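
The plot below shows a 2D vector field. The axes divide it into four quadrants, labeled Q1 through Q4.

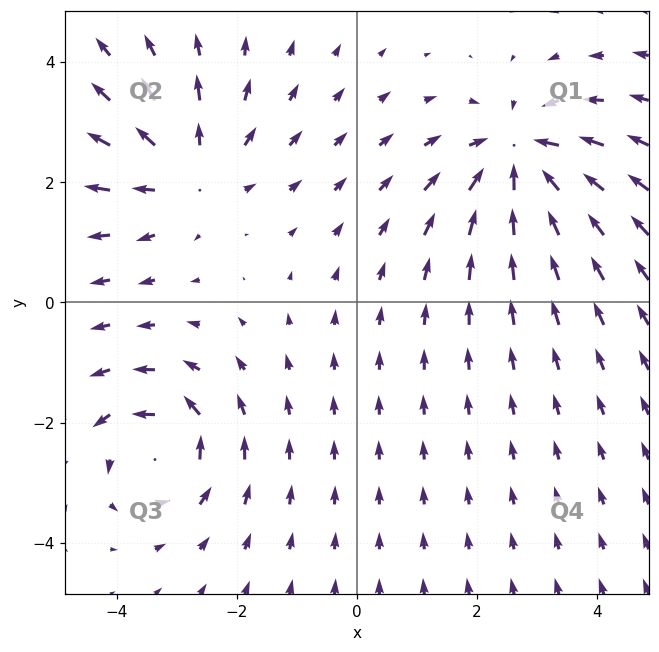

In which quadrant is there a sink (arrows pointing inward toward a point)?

Q1

The sink sits at approximately (2.7, 2.4), which lies in quadrant Q1. The divergence there is about -5, negative as expected for a sink.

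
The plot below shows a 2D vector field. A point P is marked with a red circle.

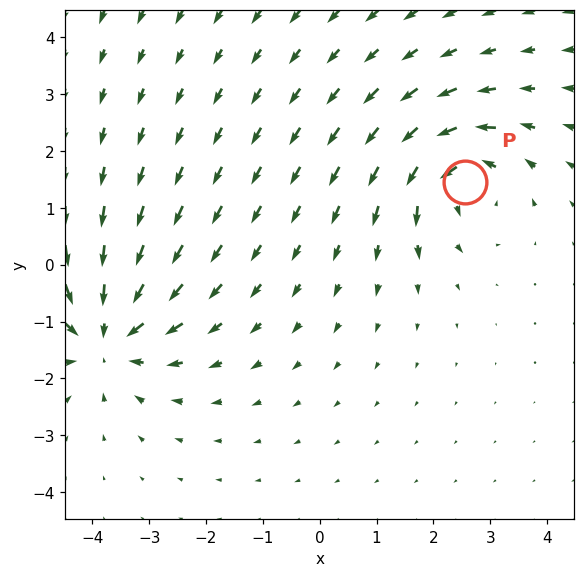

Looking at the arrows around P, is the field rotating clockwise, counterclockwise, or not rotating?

Near P at (2.6, 1.5) the arrows circulate counterclockwise. The curl (z-component) there is about +4; positive curl means counterclockwise rotation.

counterclockwise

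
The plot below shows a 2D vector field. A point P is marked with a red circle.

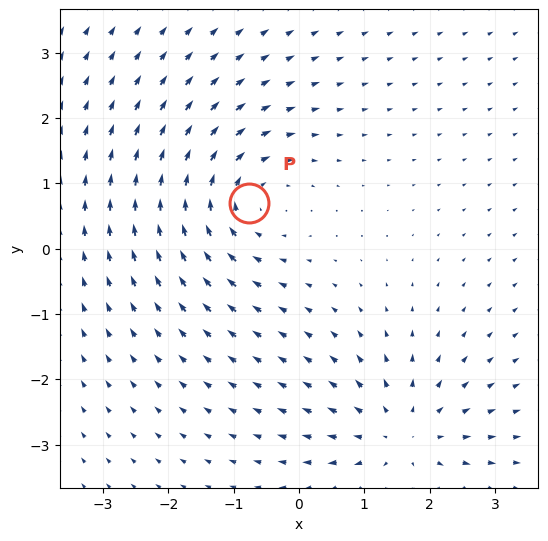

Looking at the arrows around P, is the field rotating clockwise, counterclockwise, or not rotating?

clockwise

Near P at (-0.8, 0.7) the arrows circulate clockwise. The curl (z-component) there is about -3; negative curl means clockwise rotation.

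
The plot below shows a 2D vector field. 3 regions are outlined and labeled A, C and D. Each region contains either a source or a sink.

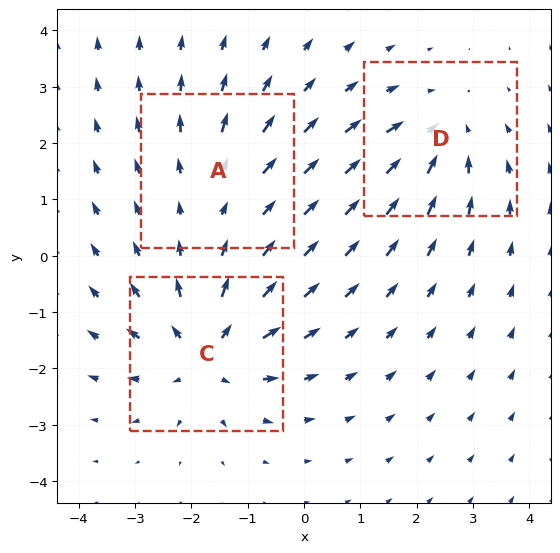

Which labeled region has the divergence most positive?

Divergence at each region's feature centre — A: about +2, C: about +5, D: about -3. Region C is most positive.

C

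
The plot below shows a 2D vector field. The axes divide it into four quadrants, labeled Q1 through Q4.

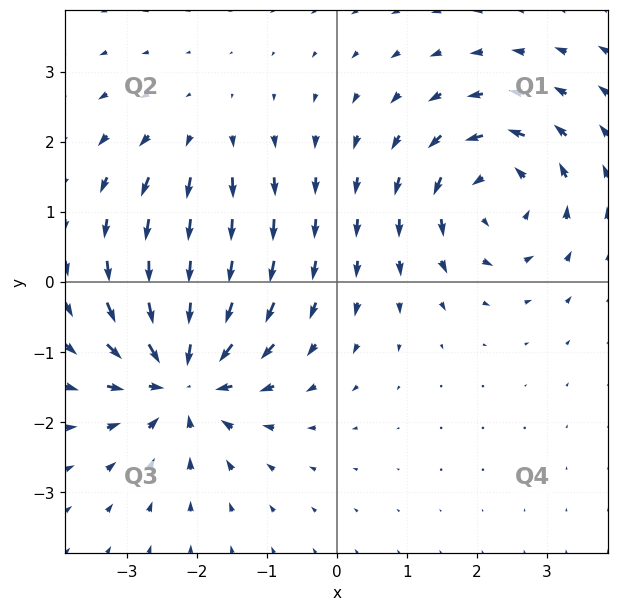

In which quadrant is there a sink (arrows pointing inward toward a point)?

The sink sits at approximately (-2.2, -1.3), which lies in quadrant Q3. The divergence there is about -6, negative as expected for a sink.

Q3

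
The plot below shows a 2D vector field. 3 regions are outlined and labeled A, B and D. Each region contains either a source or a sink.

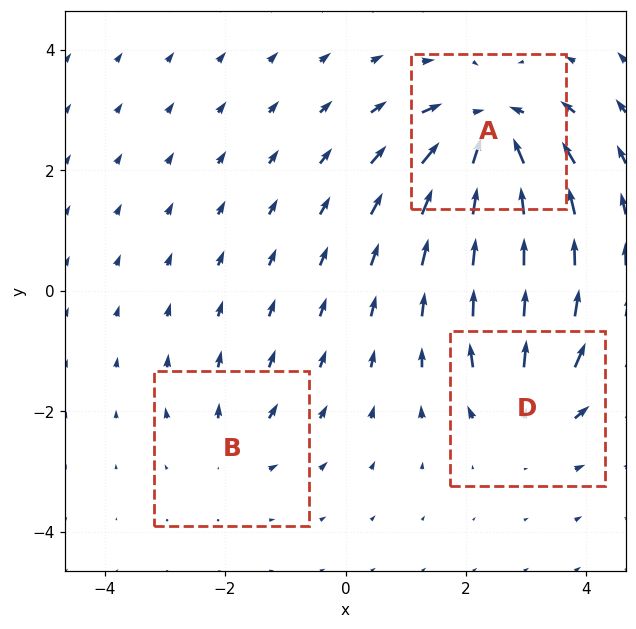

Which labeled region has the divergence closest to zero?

B

Divergence at each region's feature centre — A: about -6, B: about +2, D: about +4. Region B is closest to zero.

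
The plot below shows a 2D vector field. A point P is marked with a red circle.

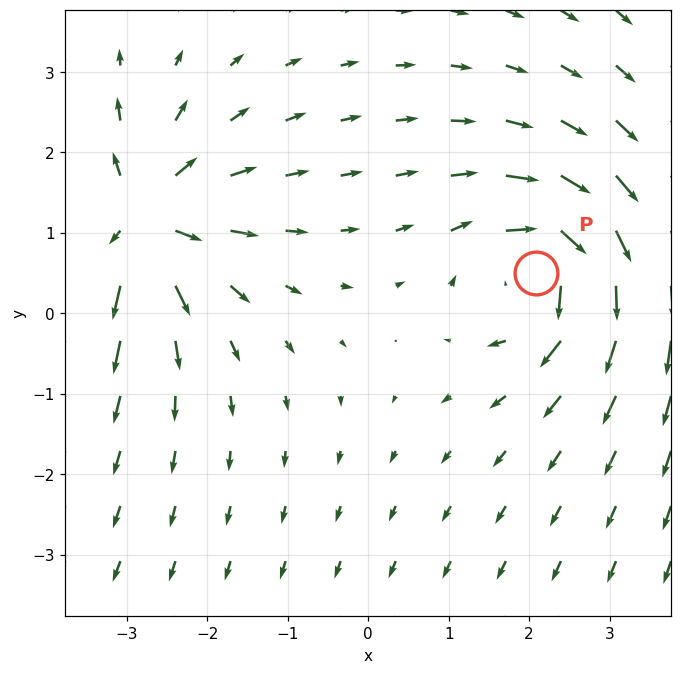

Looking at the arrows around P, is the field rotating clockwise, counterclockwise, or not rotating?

clockwise

Near P at (2.1, 0.5) the arrows circulate clockwise. The curl (z-component) there is about -6; negative curl means clockwise rotation.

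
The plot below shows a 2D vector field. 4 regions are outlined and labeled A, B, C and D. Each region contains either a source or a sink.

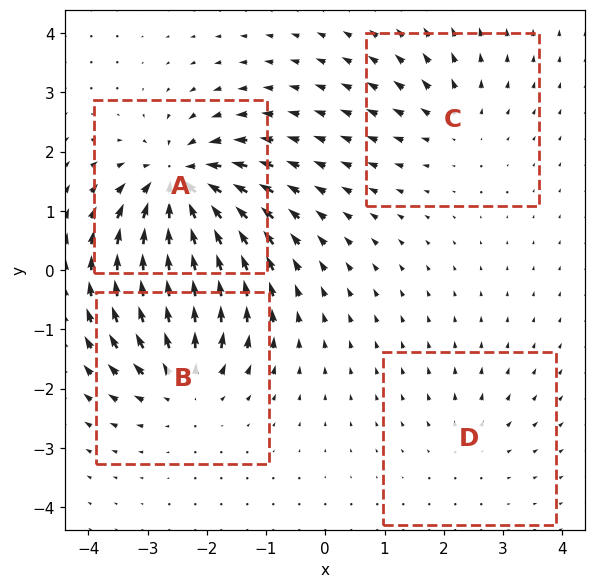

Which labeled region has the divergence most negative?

A

Divergence at each region's feature centre — A: about -8, B: about +6, C: about +3, D: about +2. Region A is most negative.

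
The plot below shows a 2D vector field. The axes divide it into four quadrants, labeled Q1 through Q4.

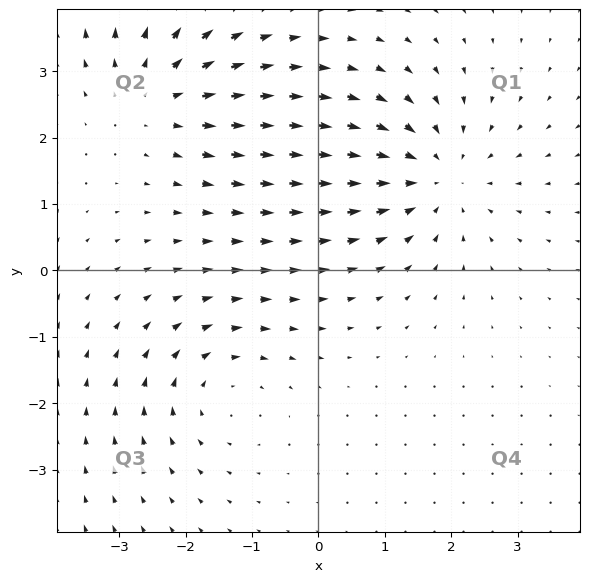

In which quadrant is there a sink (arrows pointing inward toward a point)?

Q1

The sink sits at approximately (1.8, 1.4), which lies in quadrant Q1. The divergence there is about -4, negative as expected for a sink.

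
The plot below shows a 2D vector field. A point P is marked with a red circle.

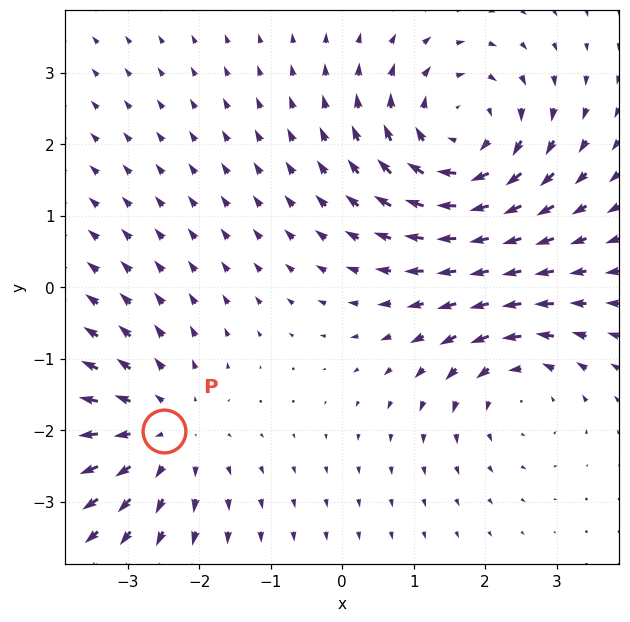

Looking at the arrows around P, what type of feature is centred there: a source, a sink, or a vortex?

At P (-2.5, -2.0) the arrows spread outward. Divergence about +3, curl ≈0 — positive divergence with near-zero curl is a source.

source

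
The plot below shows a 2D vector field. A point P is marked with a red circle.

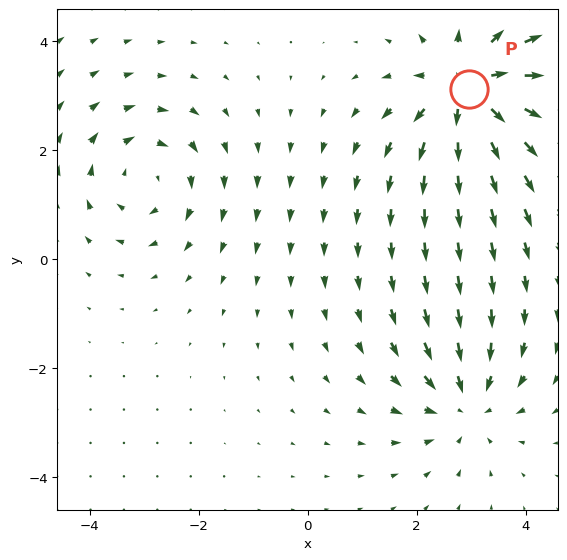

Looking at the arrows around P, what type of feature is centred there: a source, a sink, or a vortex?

At P (3.0, 3.1) the arrows spread outward. Divergence about +4, curl ≈0 — positive divergence with near-zero curl is a source.

source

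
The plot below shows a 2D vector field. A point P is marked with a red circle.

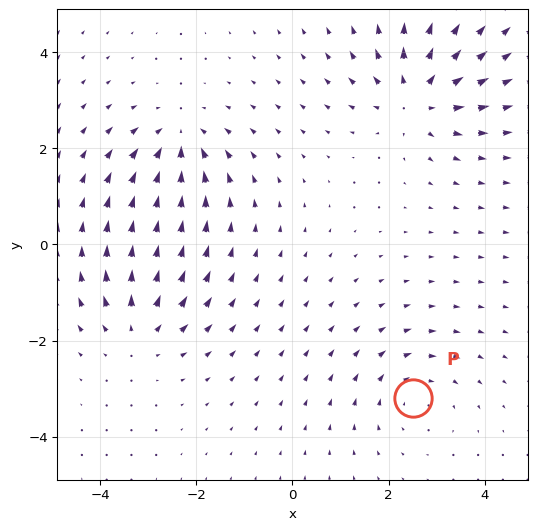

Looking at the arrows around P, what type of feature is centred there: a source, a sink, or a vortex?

vortex

At P (2.5, -3.2) the arrows circulate clockwise. Divergence ≈0, curl about -3 — near-zero divergence with nonzero curl is a vortex.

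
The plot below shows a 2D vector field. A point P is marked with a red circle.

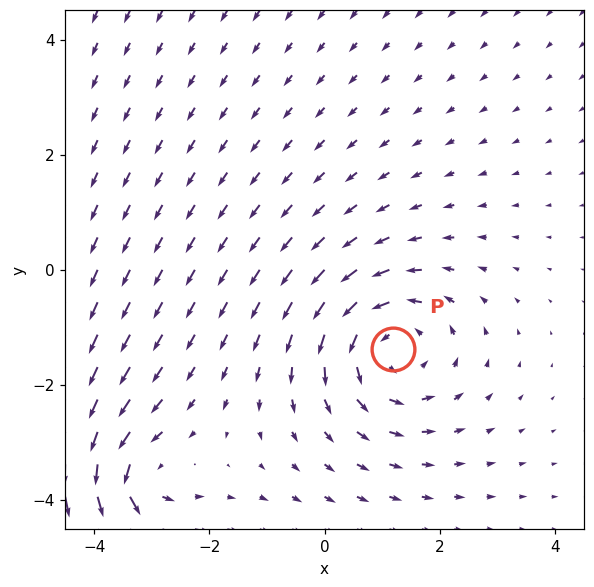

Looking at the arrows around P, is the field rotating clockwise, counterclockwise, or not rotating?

Near P at (1.2, -1.4) the arrows circulate counterclockwise. The curl (z-component) there is about +3; positive curl means counterclockwise rotation.

counterclockwise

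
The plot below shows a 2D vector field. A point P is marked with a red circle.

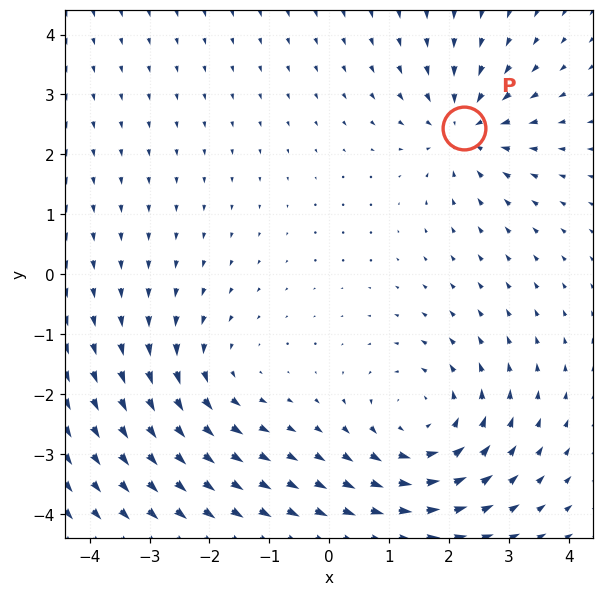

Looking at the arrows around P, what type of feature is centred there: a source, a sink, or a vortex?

sink

At P (2.2, 2.4) the arrows converge inward. Divergence about -4, curl ≈0 — negative divergence with near-zero curl is a sink.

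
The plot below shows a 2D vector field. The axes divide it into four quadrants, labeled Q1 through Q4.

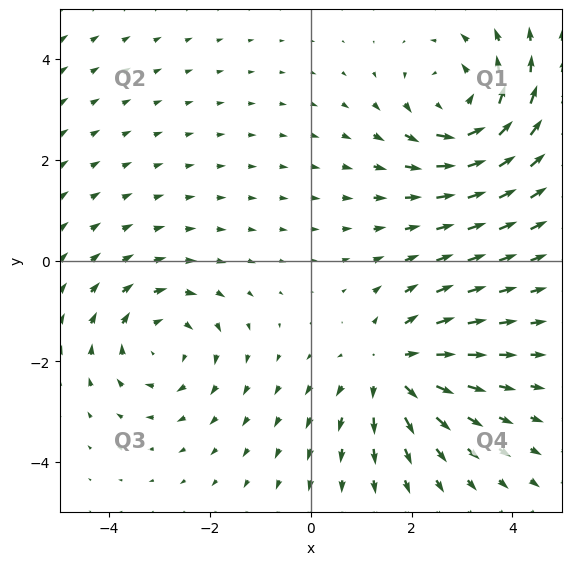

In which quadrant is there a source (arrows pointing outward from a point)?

Q4

The source sits at approximately (1.6, -2.1), which lies in quadrant Q4. The divergence there is about +4, positive as expected for a source.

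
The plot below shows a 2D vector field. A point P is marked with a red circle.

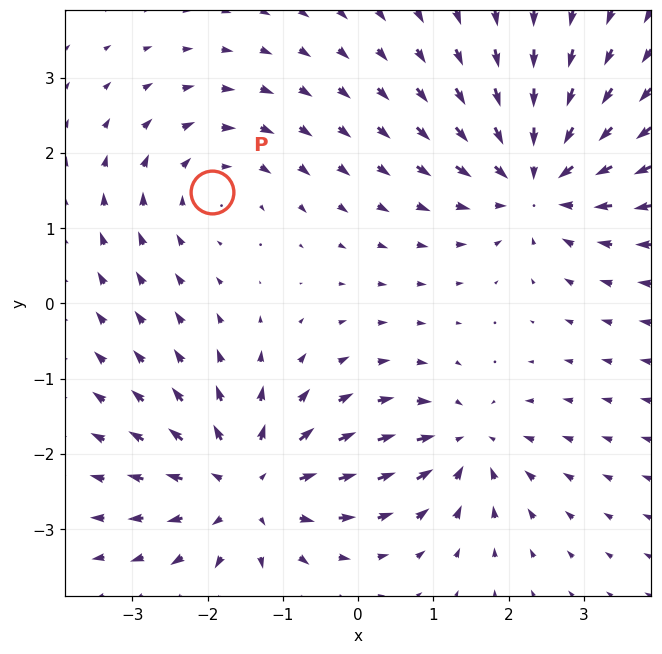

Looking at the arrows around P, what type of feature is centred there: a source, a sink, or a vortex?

vortex

At P (-1.9, 1.5) the arrows circulate clockwise. Divergence ≈0, curl about -2 — near-zero divergence with nonzero curl is a vortex.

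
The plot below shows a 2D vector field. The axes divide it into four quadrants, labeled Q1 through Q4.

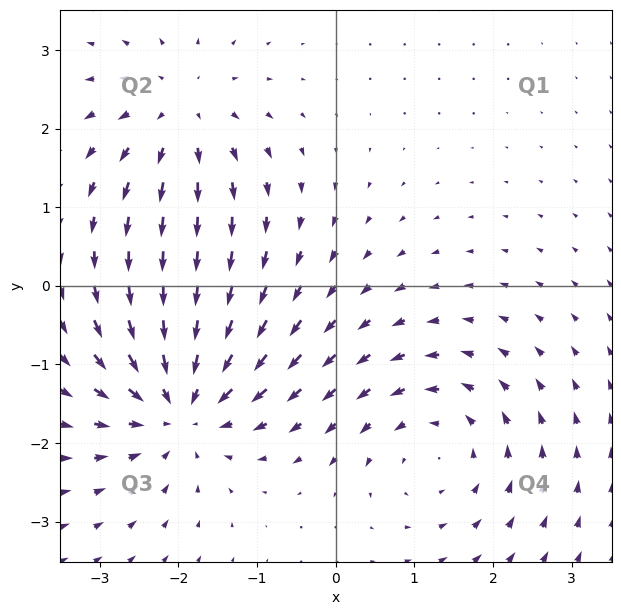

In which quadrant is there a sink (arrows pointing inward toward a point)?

Q3

The sink sits at approximately (-2.0, -1.5), which lies in quadrant Q3. The divergence there is about -5, negative as expected for a sink.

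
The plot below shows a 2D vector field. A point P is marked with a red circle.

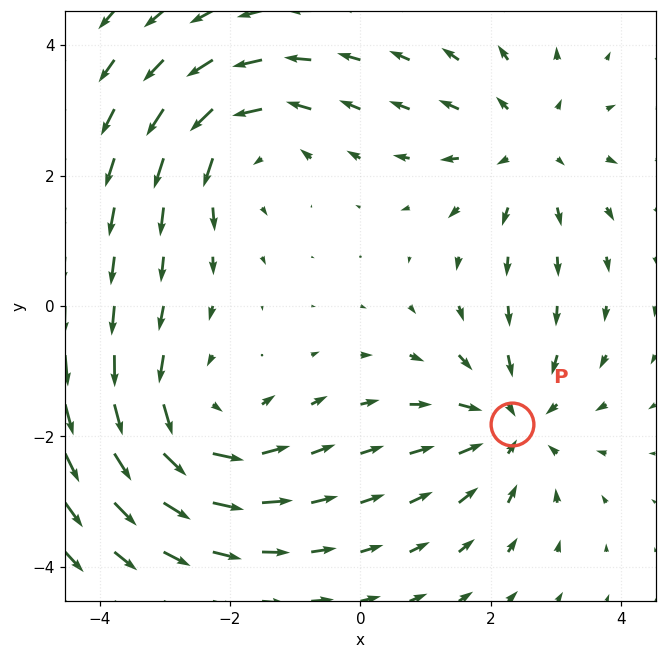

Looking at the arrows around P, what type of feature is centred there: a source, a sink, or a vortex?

sink

At P (2.3, -1.8) the arrows converge inward. Divergence about -4, curl ≈0 — negative divergence with near-zero curl is a sink.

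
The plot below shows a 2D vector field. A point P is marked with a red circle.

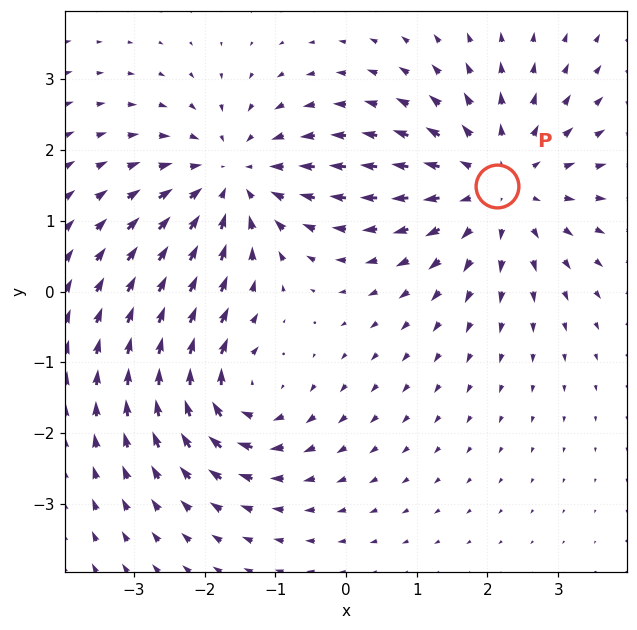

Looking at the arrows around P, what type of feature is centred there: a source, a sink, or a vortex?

At P (2.1, 1.5) the arrows spread outward. Divergence about +3, curl ≈0 — positive divergence with near-zero curl is a source.

source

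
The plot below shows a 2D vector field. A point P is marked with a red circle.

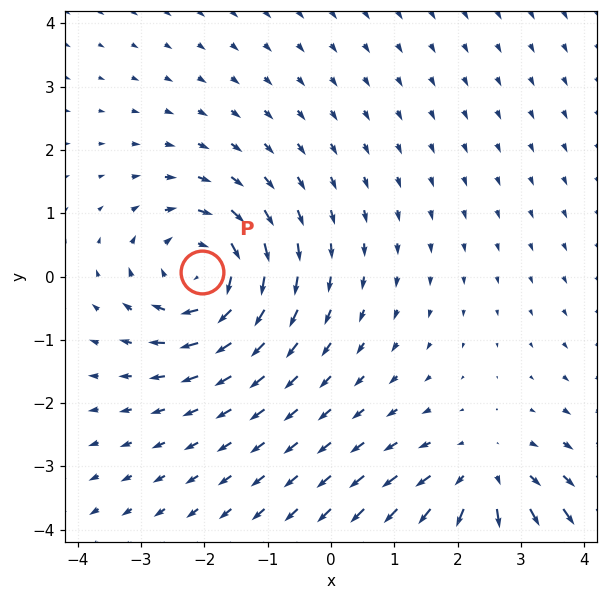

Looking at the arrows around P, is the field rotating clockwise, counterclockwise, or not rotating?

clockwise

Near P at (-2.0, 0.1) the arrows circulate clockwise. The curl (z-component) there is about -5; negative curl means clockwise rotation.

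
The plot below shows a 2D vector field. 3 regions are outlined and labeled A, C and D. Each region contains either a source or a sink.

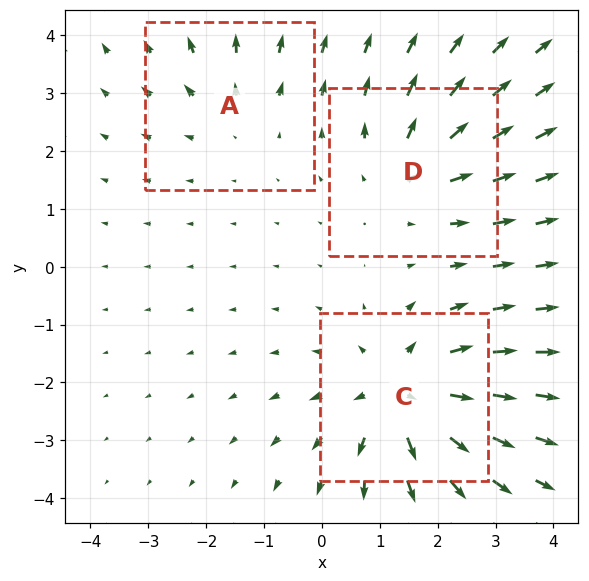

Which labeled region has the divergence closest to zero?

Divergence at each region's feature centre — A: about +2, C: about +4, D: about +3. Region A is closest to zero.

A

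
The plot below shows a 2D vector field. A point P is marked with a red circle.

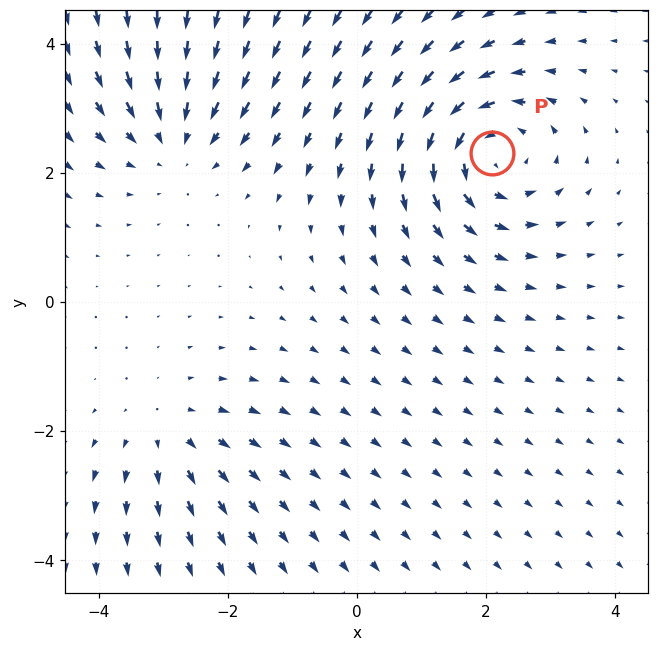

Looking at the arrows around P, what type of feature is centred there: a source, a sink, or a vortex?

vortex

At P (2.1, 2.3) the arrows circulate counterclockwise. Divergence ≈0, curl about +5 — near-zero divergence with nonzero curl is a vortex.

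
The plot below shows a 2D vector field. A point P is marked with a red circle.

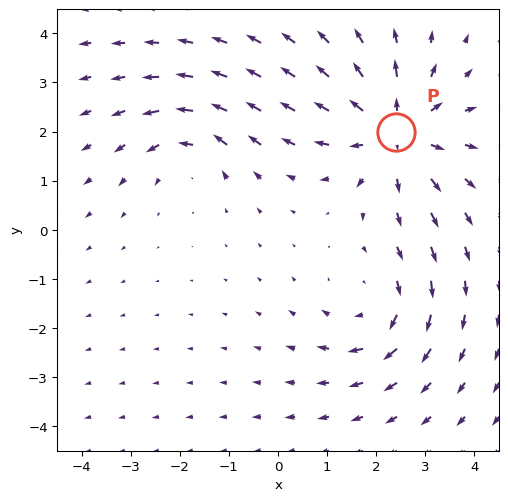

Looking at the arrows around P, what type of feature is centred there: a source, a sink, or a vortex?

At P (2.4, 2.0) the arrows spread outward. Divergence about +4, curl ≈0 — positive divergence with near-zero curl is a source.

source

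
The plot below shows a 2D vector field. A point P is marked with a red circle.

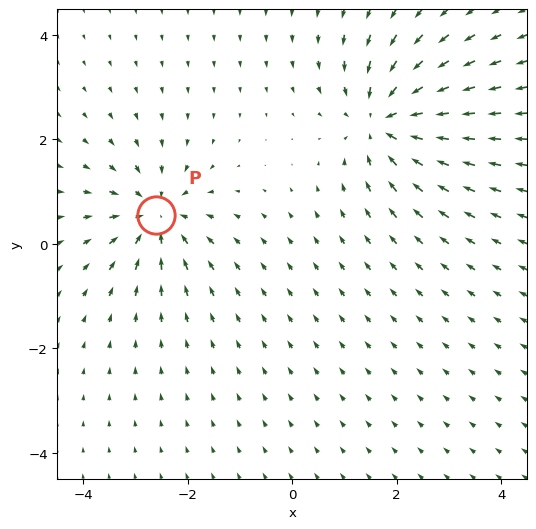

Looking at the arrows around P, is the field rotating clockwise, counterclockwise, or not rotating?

Near P at (-2.6, 0.5) the arrows show no circulation. The curl there is ≈0.

not rotating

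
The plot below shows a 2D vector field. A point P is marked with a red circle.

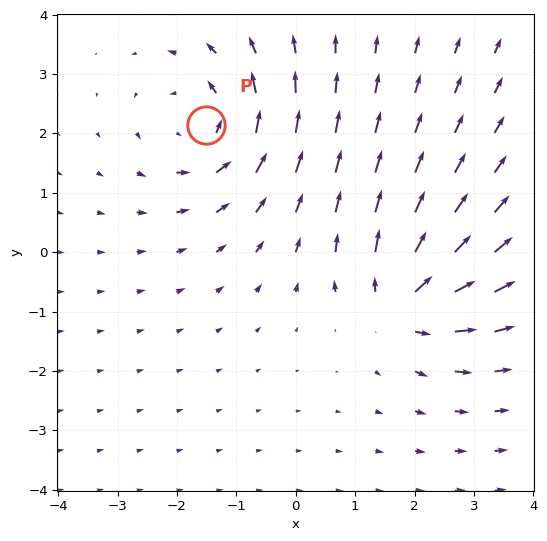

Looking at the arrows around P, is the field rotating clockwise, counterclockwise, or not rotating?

Near P at (-1.5, 2.1) the arrows circulate counterclockwise. The curl (z-component) there is about +4; positive curl means counterclockwise rotation.

counterclockwise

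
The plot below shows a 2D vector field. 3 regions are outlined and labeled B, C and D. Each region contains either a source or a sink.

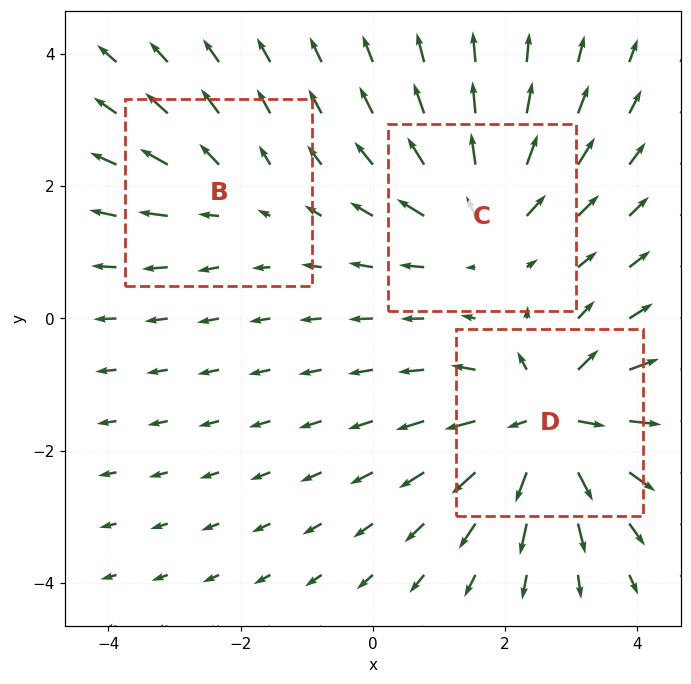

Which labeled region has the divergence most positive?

Divergence at each region's feature centre — B: about +2, C: about +4, D: about +6. Region D is most positive.

D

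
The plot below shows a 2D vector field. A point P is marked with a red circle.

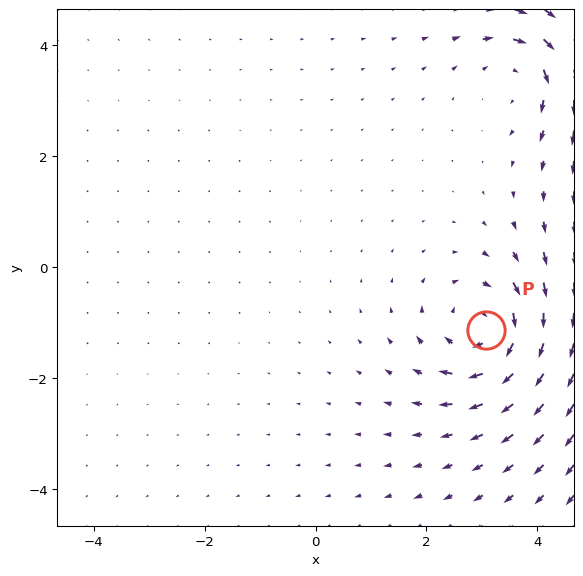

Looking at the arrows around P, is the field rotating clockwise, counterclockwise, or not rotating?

clockwise

Near P at (3.1, -1.1) the arrows circulate clockwise. The curl (z-component) there is about -6; negative curl means clockwise rotation.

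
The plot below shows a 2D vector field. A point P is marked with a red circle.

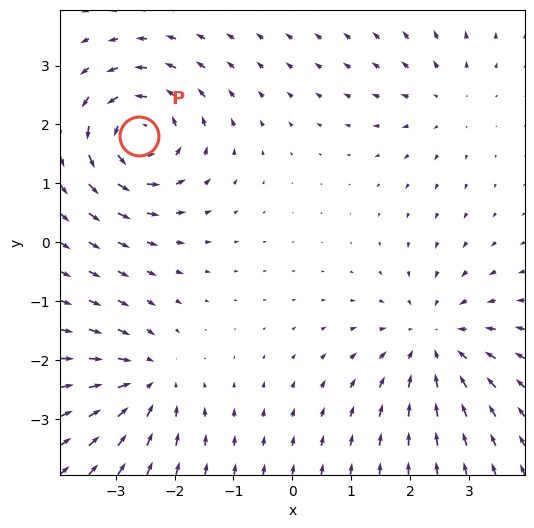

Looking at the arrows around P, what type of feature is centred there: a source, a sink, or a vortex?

vortex

At P (-2.6, 1.8) the arrows circulate counterclockwise. Divergence ≈0, curl about +6 — near-zero divergence with nonzero curl is a vortex.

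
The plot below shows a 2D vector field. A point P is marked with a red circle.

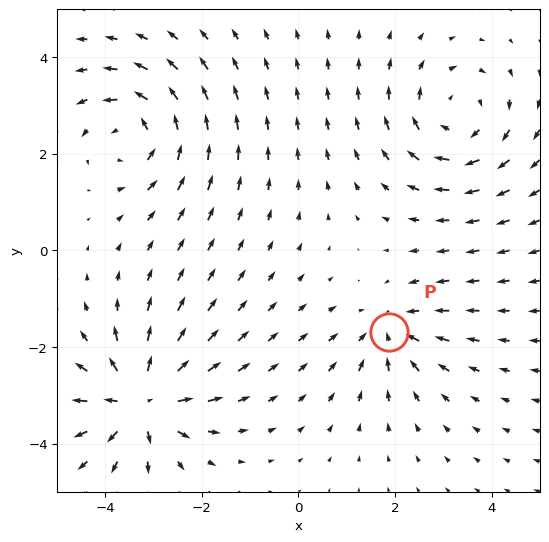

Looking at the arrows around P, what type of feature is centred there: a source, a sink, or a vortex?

sink

At P (1.9, -1.7) the arrows converge inward. Divergence about -3, curl ≈0 — negative divergence with near-zero curl is a sink.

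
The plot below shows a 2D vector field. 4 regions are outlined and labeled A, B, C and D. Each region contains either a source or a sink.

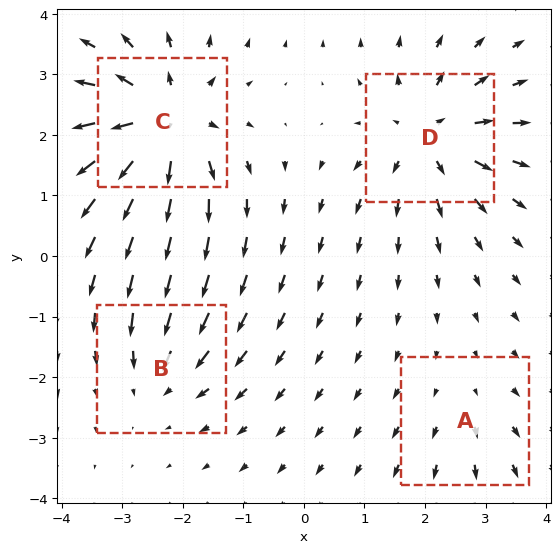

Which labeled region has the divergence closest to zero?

Divergence at each region's feature centre — A: about +2, B: about -4, C: about +7, D: about +6. Region A is closest to zero.

A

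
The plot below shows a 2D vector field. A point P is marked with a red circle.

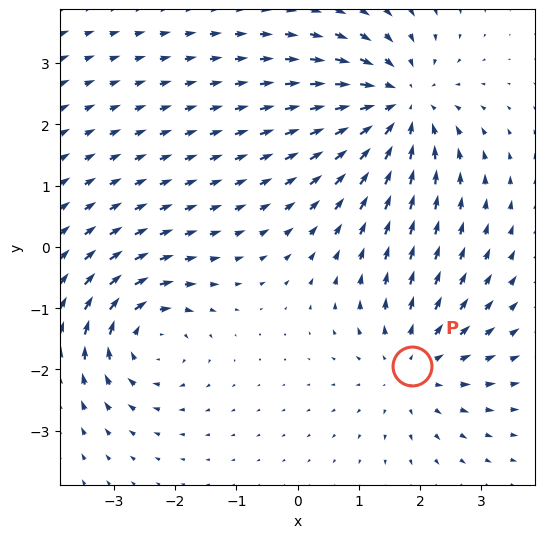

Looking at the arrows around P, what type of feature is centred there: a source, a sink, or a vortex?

At P (1.9, -1.9) the arrows spread outward. Divergence about +3, curl ≈0 — positive divergence with near-zero curl is a source.

source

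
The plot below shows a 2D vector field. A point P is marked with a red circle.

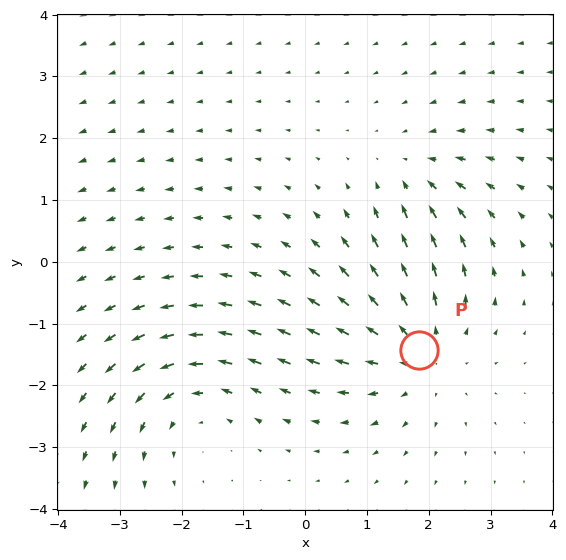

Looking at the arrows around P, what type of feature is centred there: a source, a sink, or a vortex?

At P (1.8, -1.4) the arrows spread outward. Divergence about +4, curl ≈0 — positive divergence with near-zero curl is a source.

source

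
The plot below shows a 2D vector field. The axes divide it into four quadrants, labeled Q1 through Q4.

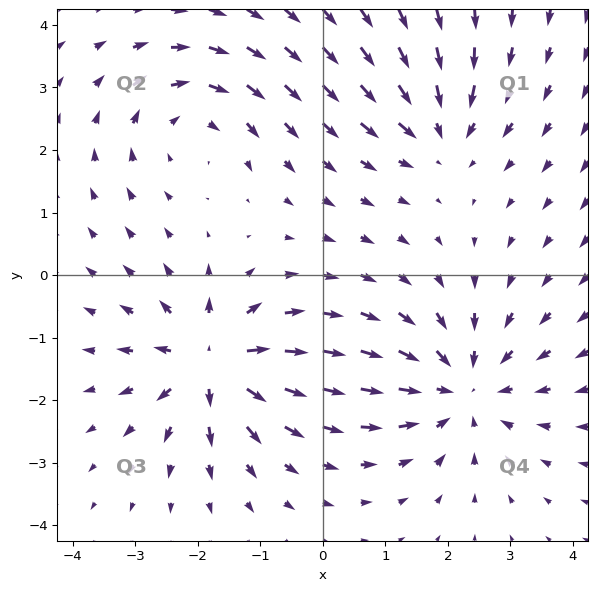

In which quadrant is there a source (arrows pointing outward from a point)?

The source sits at approximately (-1.8, -1.4), which lies in quadrant Q3. The divergence there is about +6, positive as expected for a source.

Q3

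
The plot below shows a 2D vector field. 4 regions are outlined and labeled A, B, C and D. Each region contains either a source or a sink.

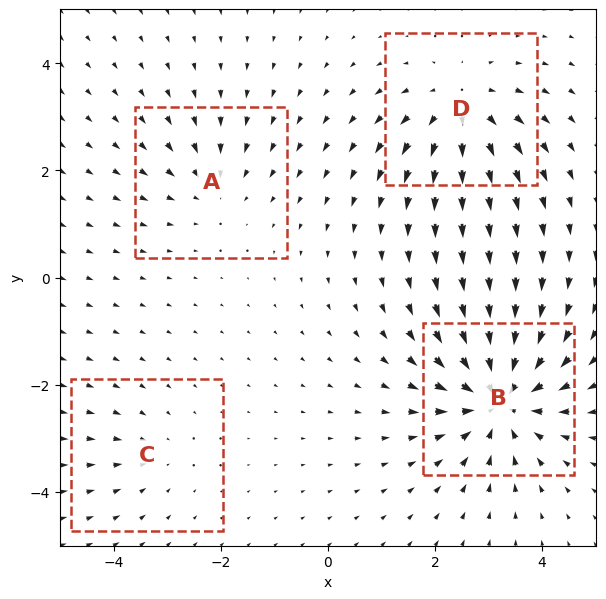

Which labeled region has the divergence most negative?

Divergence at each region's feature centre — A: about -3, B: about -7, C: about -2, D: about +5. Region B is most negative.

B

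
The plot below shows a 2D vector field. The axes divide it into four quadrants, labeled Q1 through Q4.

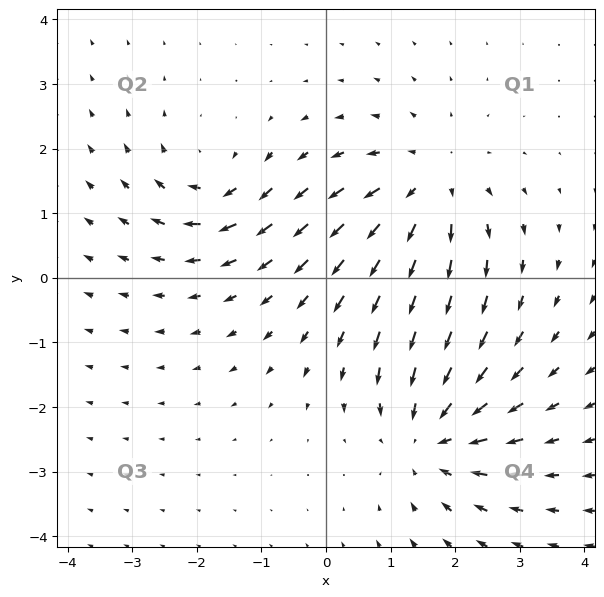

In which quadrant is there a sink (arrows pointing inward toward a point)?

The sink sits at approximately (1.6, -2.5), which lies in quadrant Q4. The divergence there is about -4, negative as expected for a sink.

Q4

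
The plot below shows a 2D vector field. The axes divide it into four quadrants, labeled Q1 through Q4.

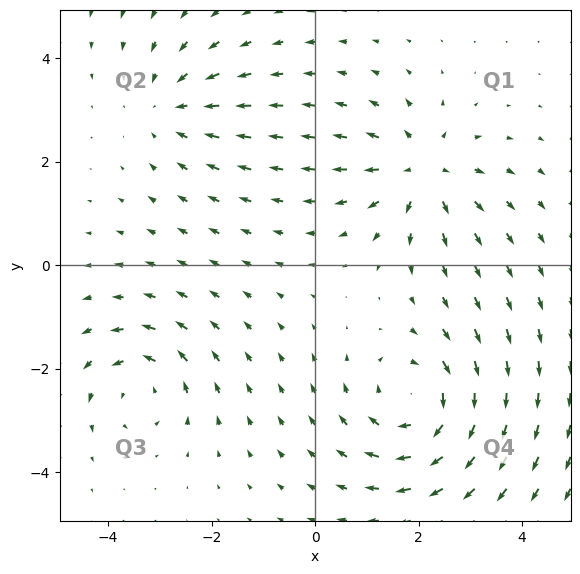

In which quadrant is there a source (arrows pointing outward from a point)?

Q1

The source sits at approximately (2.1, 1.8), which lies in quadrant Q1. The divergence there is about +3, positive as expected for a source.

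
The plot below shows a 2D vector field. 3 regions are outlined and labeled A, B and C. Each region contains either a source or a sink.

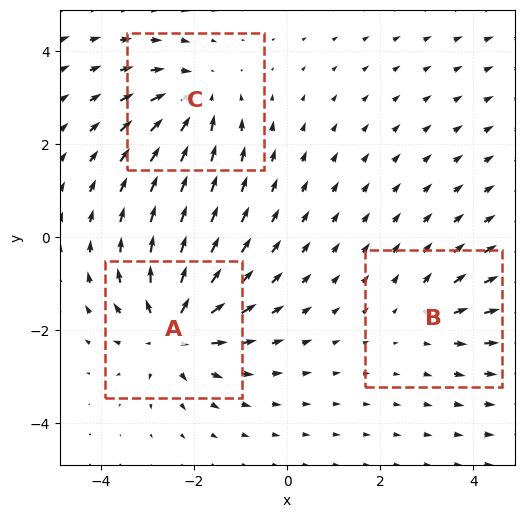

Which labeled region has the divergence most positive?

Divergence at each region's feature centre — A: about +5, B: about +2, C: about -3. Region A is most positive.

A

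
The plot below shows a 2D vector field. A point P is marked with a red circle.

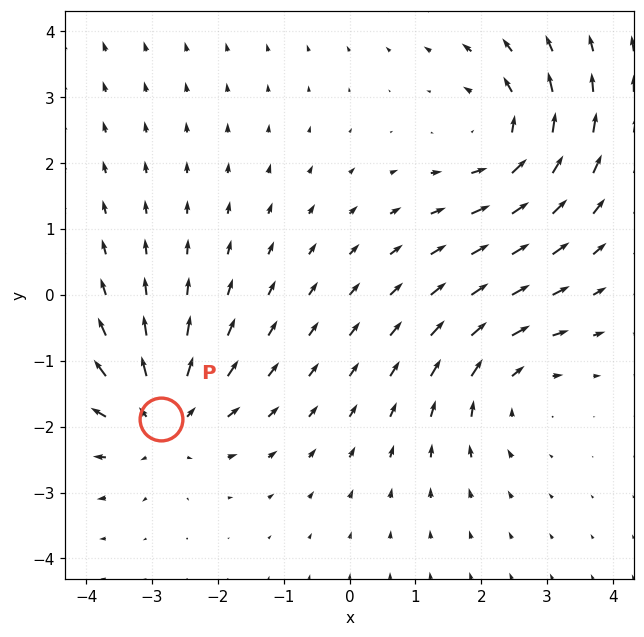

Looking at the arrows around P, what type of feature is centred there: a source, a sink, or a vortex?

At P (-2.9, -1.9) the arrows spread outward. Divergence about +4, curl ≈0 — positive divergence with near-zero curl is a source.

source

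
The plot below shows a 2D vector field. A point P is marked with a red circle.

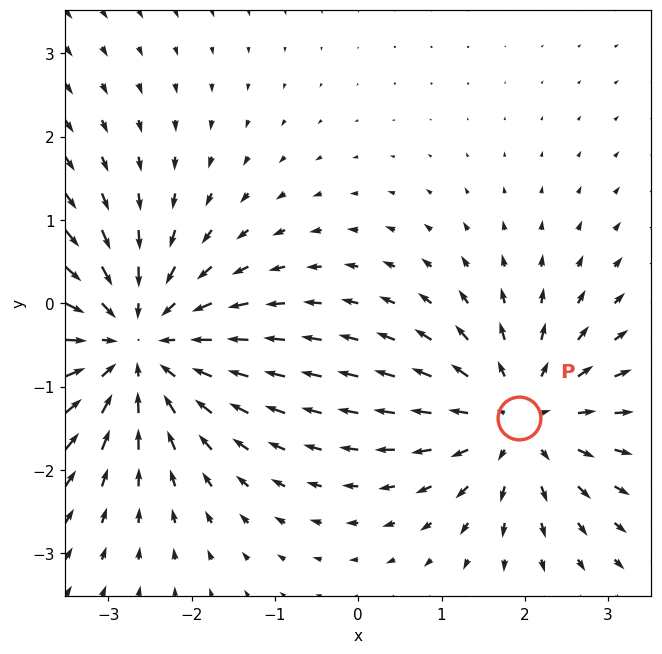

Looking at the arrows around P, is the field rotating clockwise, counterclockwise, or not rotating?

not rotating

Near P at (1.9, -1.4) the arrows show no circulation. The curl there is ≈0.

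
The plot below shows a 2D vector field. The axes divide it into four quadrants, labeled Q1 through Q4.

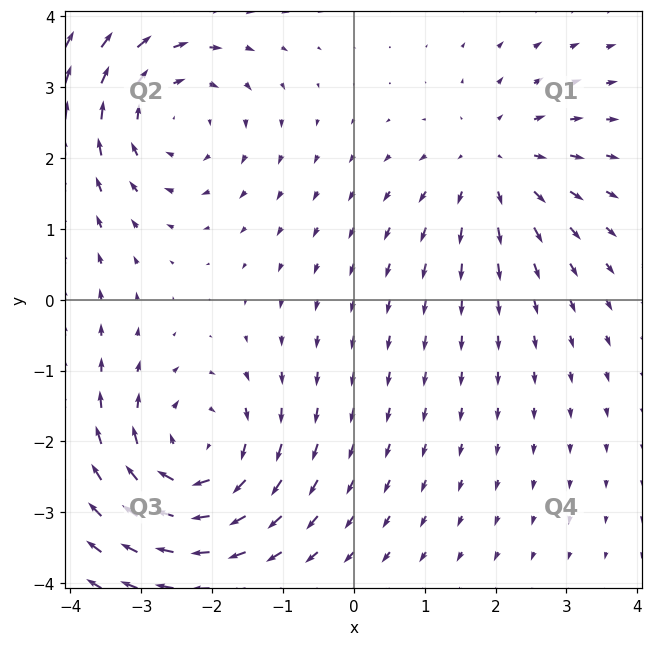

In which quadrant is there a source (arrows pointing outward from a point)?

The source sits at approximately (2.0, 1.9), which lies in quadrant Q1. The divergence there is about +3, positive as expected for a source.

Q1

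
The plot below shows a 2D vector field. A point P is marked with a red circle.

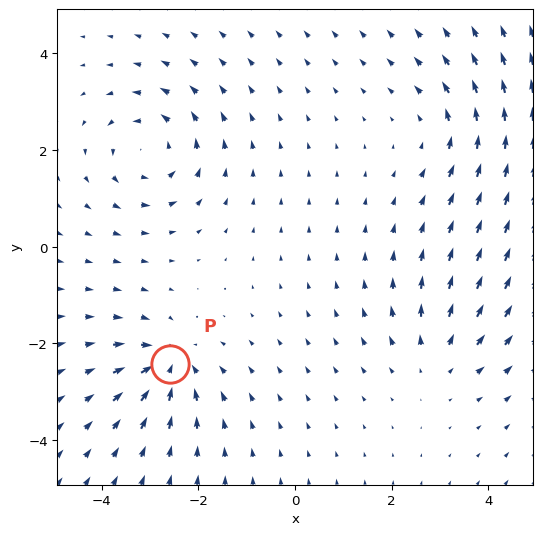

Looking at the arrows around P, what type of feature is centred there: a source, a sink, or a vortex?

At P (-2.6, -2.4) the arrows converge inward. Divergence about -5, curl ≈0 — negative divergence with near-zero curl is a sink.

sink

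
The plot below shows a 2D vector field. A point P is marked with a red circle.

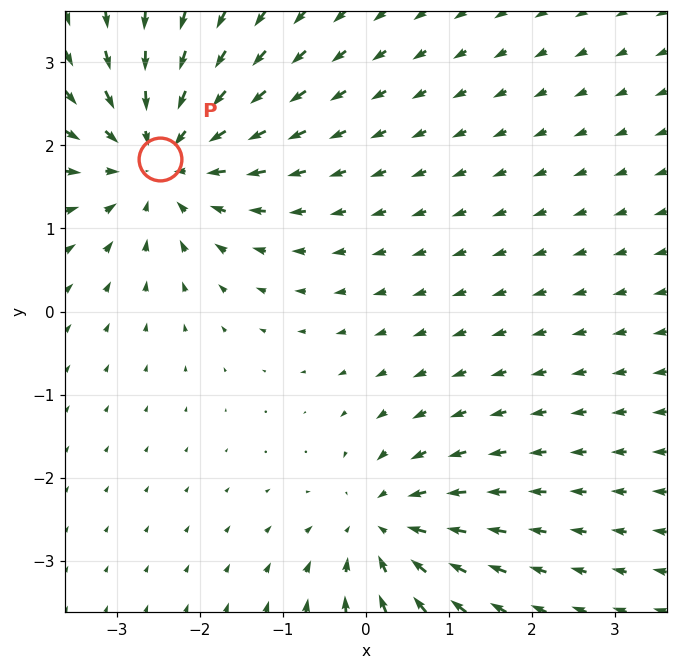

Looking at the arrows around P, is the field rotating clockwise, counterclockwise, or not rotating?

not rotating

Near P at (-2.5, 1.8) the arrows show no circulation. The curl there is ≈0.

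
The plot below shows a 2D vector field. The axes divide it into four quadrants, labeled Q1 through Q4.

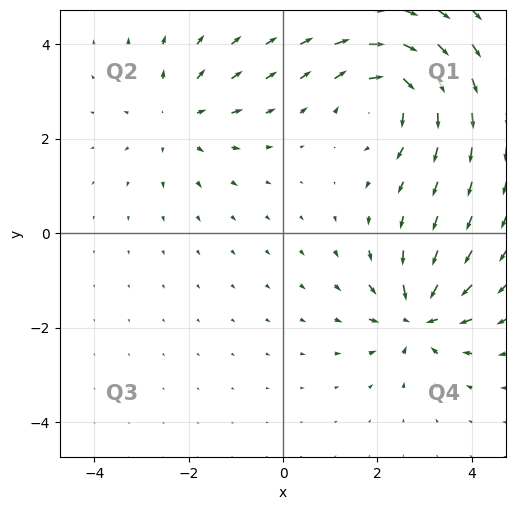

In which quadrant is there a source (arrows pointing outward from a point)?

Q2

The source sits at approximately (-2.3, 2.5), which lies in quadrant Q2. The divergence there is about +3, positive as expected for a source.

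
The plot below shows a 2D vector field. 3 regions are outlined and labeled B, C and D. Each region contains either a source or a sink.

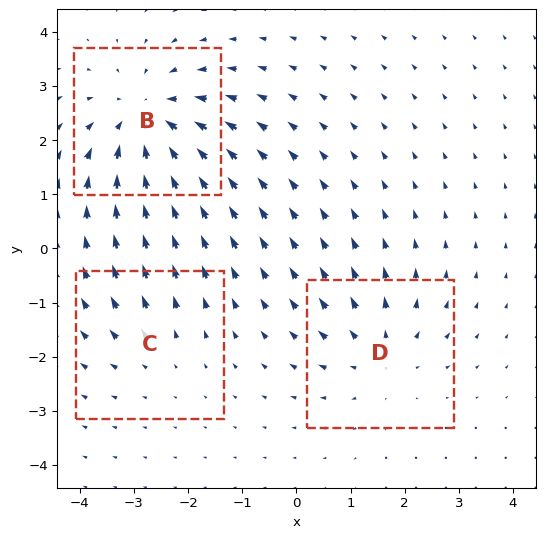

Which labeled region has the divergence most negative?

B

Divergence at each region's feature centre — B: about -4, C: about +2, D: about +3. Region B is most negative.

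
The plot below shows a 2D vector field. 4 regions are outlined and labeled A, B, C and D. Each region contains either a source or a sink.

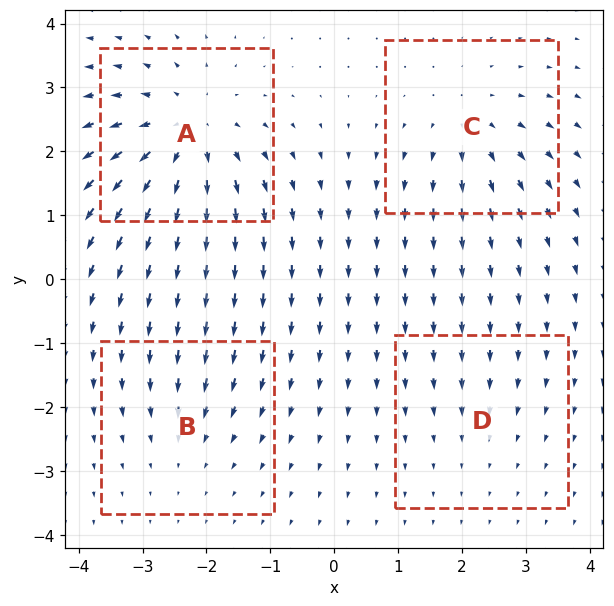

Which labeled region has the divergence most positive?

Divergence at each region's feature centre — A: about +7, B: about -3, C: about +4, D: about -2. Region A is most positive.

A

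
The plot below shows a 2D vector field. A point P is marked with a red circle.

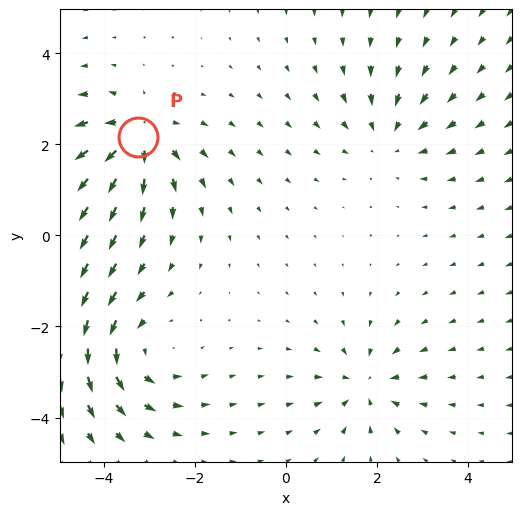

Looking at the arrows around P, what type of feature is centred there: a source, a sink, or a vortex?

At P (-3.2, 2.2) the arrows spread outward. Divergence about +6, curl ≈0 — positive divergence with near-zero curl is a source.

source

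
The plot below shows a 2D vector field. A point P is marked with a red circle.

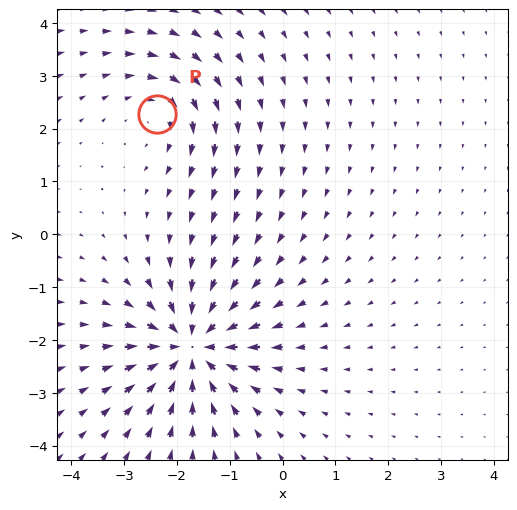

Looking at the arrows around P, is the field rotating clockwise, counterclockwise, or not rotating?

Near P at (-2.4, 2.3) the arrows circulate clockwise. The curl (z-component) there is about -3; negative curl means clockwise rotation.

clockwise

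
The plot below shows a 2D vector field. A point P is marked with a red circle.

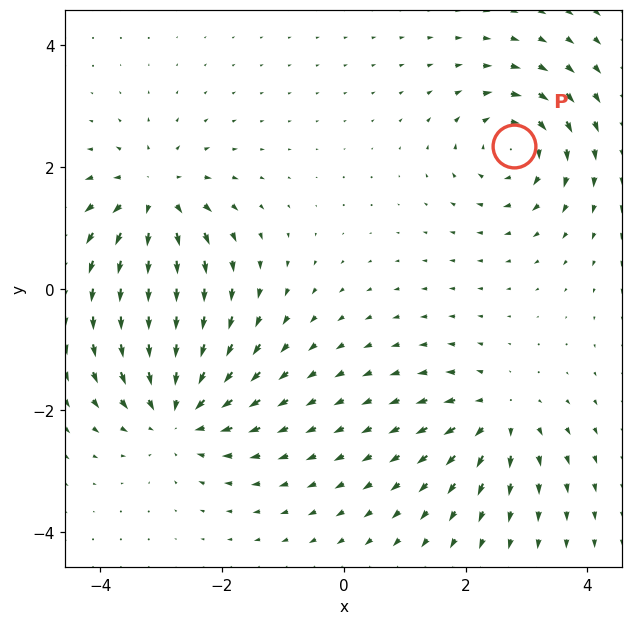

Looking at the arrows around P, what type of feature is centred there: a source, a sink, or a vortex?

At P (2.8, 2.3) the arrows circulate clockwise. Divergence ≈0, curl about -5 — near-zero divergence with nonzero curl is a vortex.

vortex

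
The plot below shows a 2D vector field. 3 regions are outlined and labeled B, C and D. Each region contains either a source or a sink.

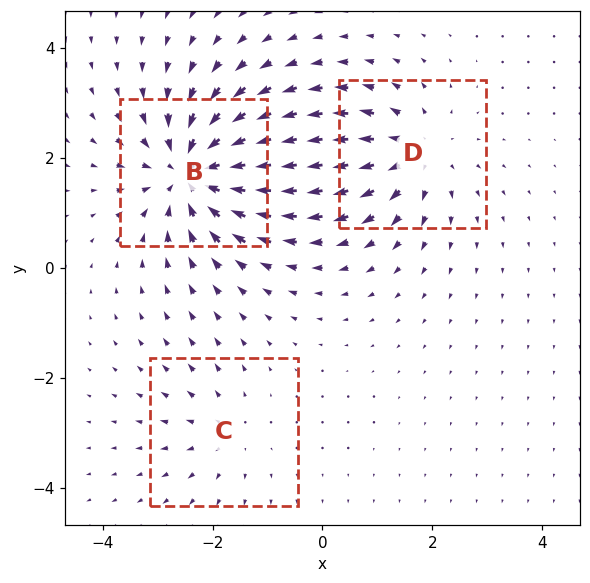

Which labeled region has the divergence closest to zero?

C

Divergence at each region's feature centre — B: about -5, C: about +2, D: about +3. Region C is closest to zero.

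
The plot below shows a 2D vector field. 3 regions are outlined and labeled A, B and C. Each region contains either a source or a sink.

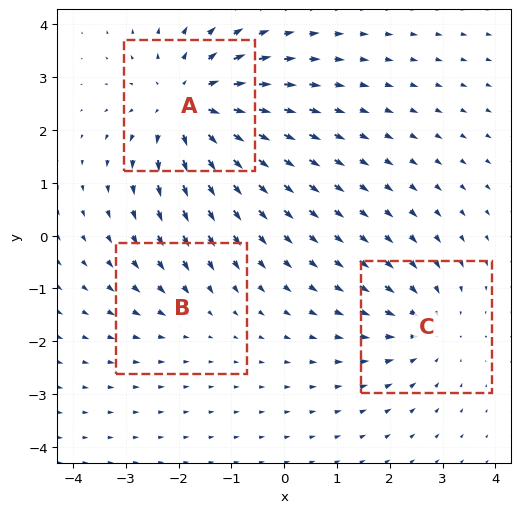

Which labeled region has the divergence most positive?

Divergence at each region's feature centre — A: about +4, B: about -2, C: about -3. Region A is most positive.

A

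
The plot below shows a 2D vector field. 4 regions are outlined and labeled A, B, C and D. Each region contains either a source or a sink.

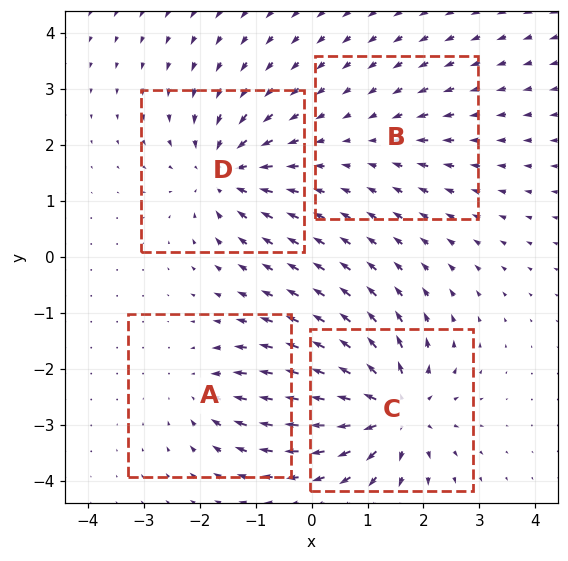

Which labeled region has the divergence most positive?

Divergence at each region's feature centre — A: about -4, B: about -2, C: about +8, D: about -6. Region C is most positive.

C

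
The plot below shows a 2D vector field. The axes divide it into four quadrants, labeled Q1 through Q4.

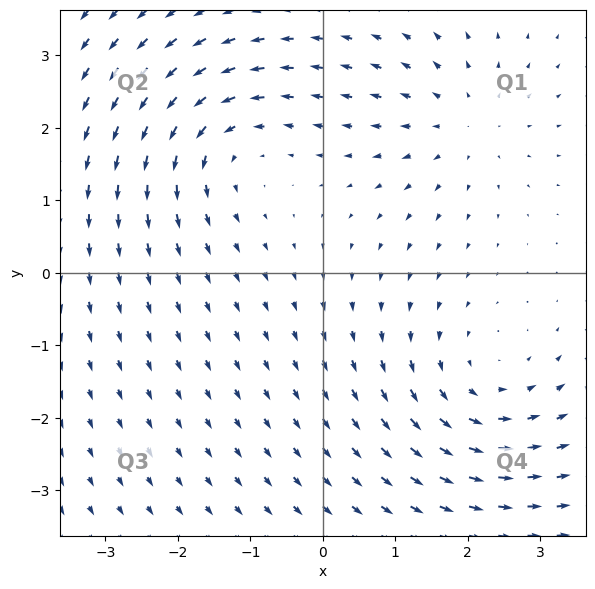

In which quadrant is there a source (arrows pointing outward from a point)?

Q1

The source sits at approximately (1.9, 2.1), which lies in quadrant Q1. The divergence there is about +3, positive as expected for a source.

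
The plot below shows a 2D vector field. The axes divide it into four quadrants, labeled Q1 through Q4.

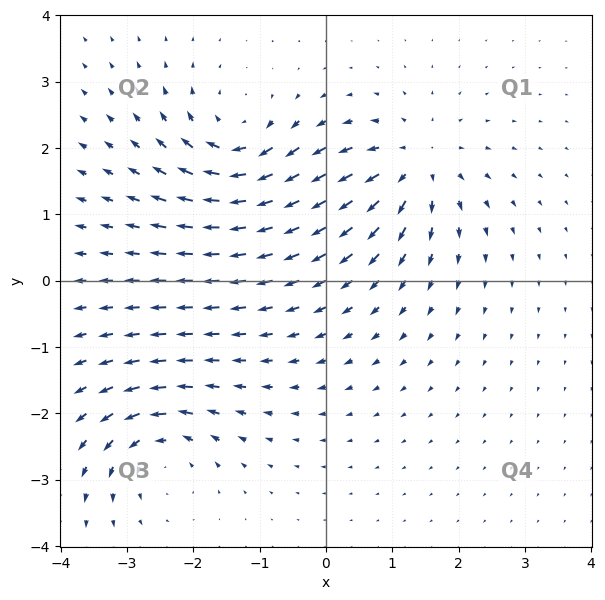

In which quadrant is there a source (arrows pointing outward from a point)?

Q1

The source sits at approximately (1.3, 1.7), which lies in quadrant Q1. The divergence there is about +6, positive as expected for a source.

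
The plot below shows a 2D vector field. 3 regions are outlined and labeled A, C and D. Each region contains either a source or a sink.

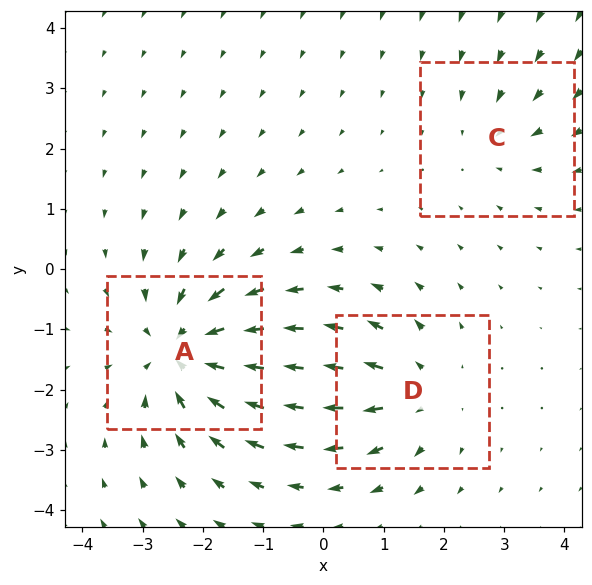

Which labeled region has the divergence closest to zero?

C

Divergence at each region's feature centre — A: about -5, C: about -2, D: about +3. Region C is closest to zero.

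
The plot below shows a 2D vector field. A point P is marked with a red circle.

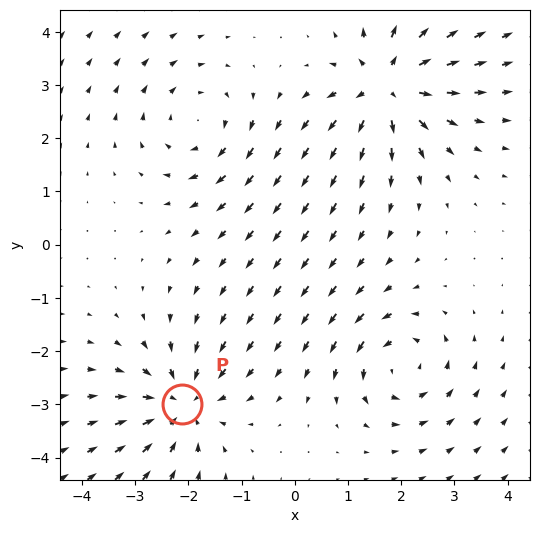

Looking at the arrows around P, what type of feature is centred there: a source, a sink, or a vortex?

sink

At P (-2.1, -3.0) the arrows converge inward. Divergence about -4, curl ≈0 — negative divergence with near-zero curl is a sink.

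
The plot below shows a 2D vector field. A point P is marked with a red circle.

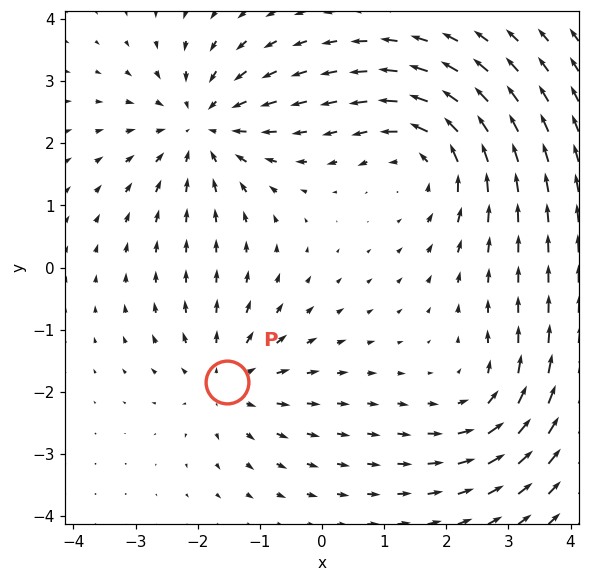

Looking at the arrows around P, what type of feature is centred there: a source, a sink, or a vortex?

source

At P (-1.5, -1.8) the arrows spread outward. Divergence about +4, curl ≈0 — positive divergence with near-zero curl is a source.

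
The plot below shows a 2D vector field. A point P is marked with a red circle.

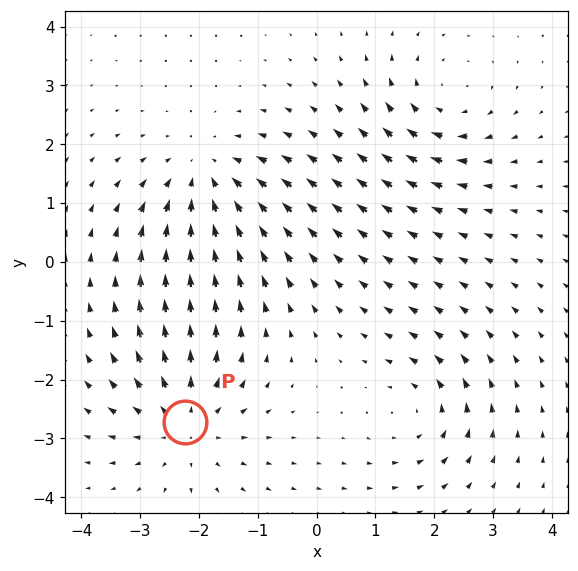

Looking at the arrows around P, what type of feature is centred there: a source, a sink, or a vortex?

At P (-2.2, -2.7) the arrows spread outward. Divergence about +5, curl ≈0 — positive divergence with near-zero curl is a source.

source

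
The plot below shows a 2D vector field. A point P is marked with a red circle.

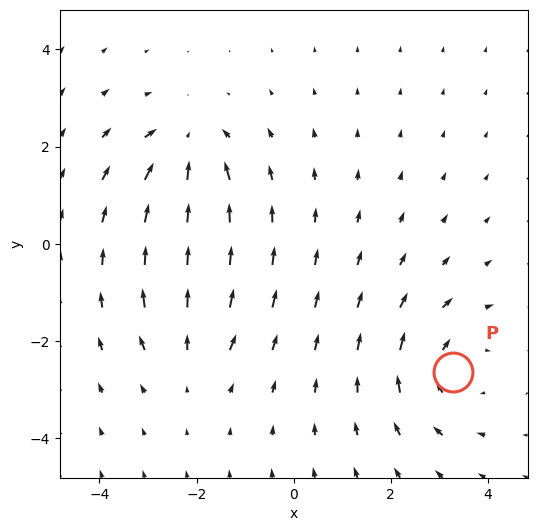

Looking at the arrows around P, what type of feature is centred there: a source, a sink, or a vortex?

At P (3.3, -2.6) the arrows circulate clockwise. Divergence ≈0, curl about -4 — near-zero divergence with nonzero curl is a vortex.

vortex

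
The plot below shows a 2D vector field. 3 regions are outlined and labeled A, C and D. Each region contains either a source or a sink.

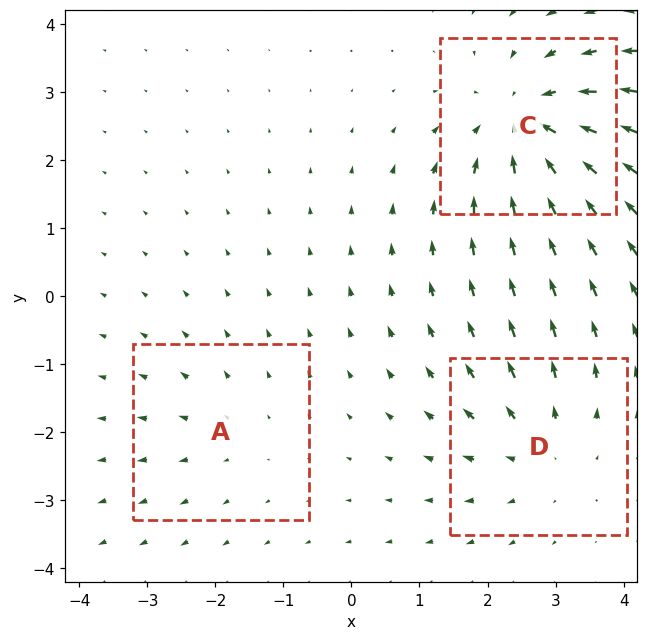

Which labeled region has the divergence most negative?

Divergence at each region's feature centre — A: about +2, C: about -5, D: about +3. Region C is most negative.

C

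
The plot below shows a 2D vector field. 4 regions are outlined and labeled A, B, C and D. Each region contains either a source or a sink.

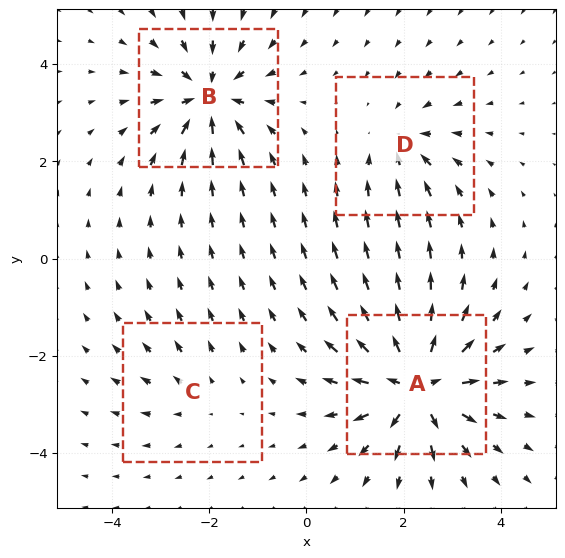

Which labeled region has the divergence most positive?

A

Divergence at each region's feature centre — A: about +8, B: about -6, C: about +2, D: about -4. Region A is most positive.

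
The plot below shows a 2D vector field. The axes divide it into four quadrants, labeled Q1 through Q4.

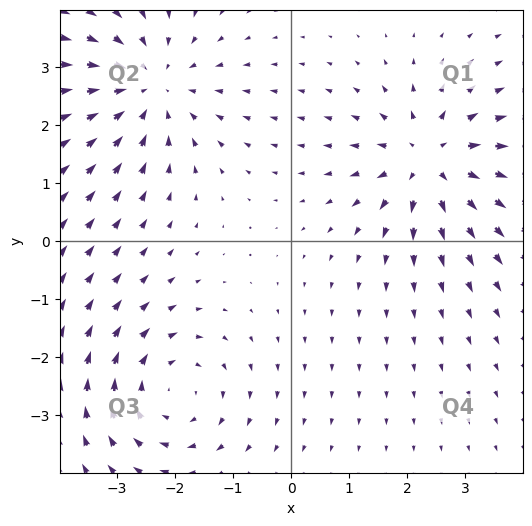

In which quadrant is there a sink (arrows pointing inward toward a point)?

The sink sits at approximately (-2.4, 2.7), which lies in quadrant Q2. The divergence there is about -4, negative as expected for a sink.

Q2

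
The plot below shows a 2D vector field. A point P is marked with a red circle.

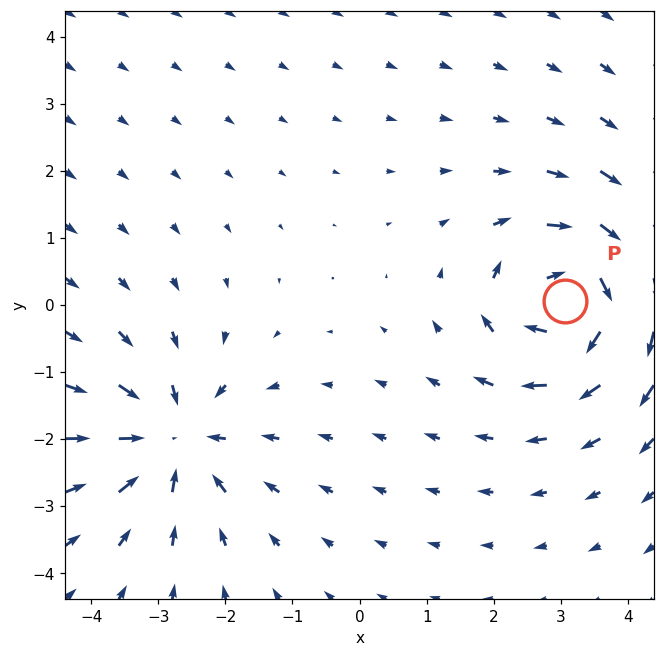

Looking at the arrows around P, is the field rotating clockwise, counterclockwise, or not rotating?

Near P at (3.1, 0.1) the arrows circulate clockwise. The curl (z-component) there is about -5; negative curl means clockwise rotation.

clockwise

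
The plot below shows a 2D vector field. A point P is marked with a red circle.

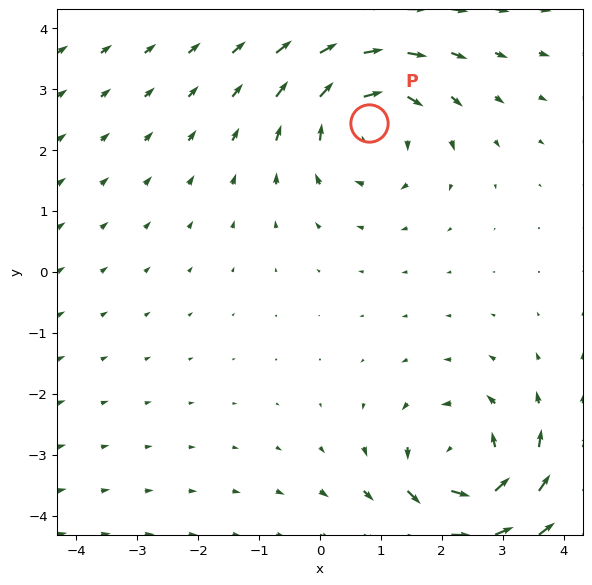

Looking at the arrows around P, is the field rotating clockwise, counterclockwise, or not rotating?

clockwise

Near P at (0.8, 2.4) the arrows circulate clockwise. The curl (z-component) there is about -3; negative curl means clockwise rotation.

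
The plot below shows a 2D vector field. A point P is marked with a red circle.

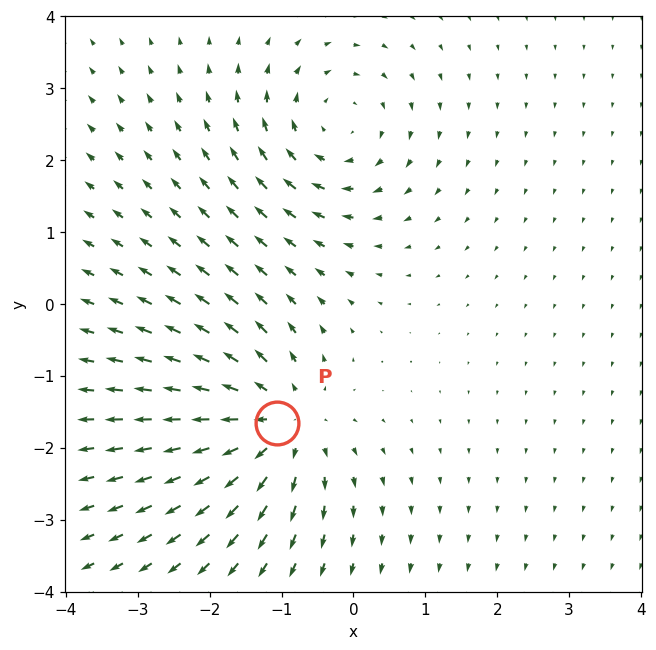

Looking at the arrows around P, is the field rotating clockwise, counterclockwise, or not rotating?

Near P at (-1.1, -1.7) the arrows show no circulation. The curl there is ≈0.

not rotating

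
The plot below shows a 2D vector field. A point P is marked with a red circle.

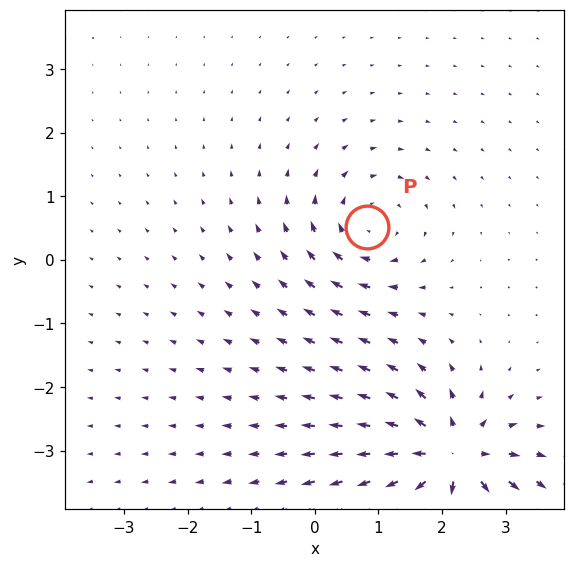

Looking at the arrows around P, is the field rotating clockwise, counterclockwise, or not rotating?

clockwise

Near P at (0.8, 0.5) the arrows circulate clockwise. The curl (z-component) there is about -3; negative curl means clockwise rotation.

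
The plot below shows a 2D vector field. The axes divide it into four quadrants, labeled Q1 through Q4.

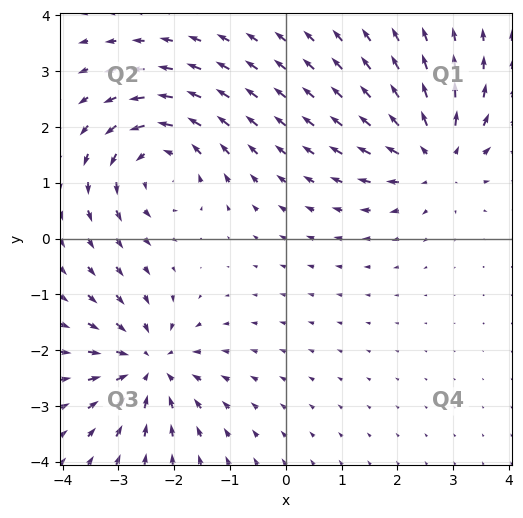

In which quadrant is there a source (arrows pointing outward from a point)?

The source sits at approximately (2.7, 1.4), which lies in quadrant Q1. The divergence there is about +4, positive as expected for a source.

Q1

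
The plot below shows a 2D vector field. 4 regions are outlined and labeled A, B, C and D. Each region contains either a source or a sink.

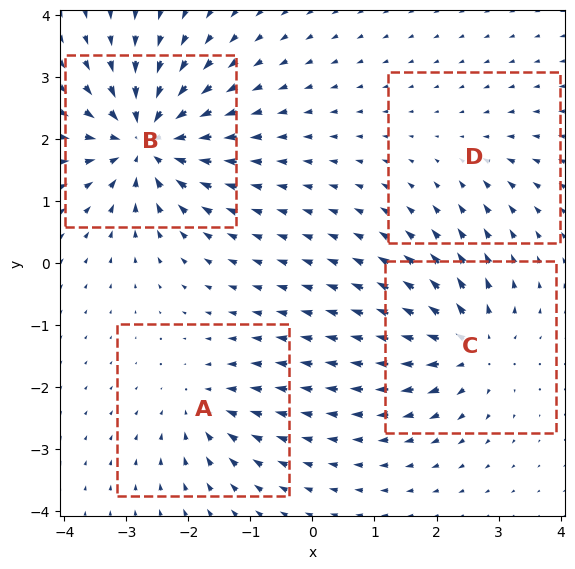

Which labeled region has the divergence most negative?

Divergence at each region's feature centre — A: about -4, B: about -9, C: about +6, D: about -2. Region B is most negative.

B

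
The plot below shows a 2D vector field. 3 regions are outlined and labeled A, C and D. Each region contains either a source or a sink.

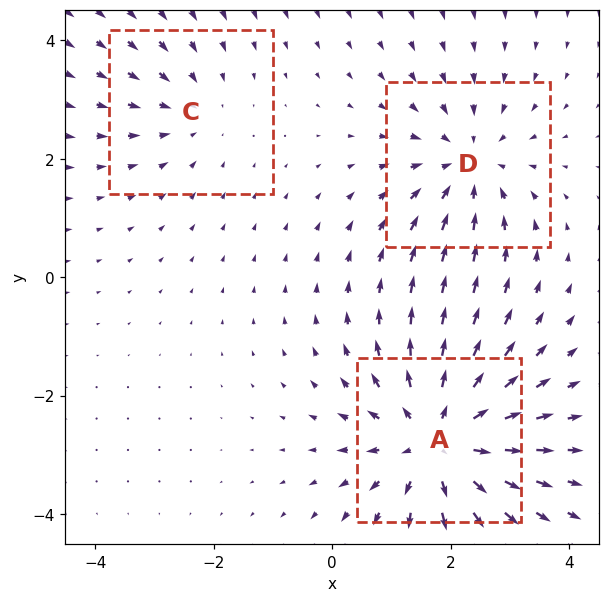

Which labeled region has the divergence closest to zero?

Divergence at each region's feature centre — A: about +4, C: about -2, D: about -3. Region C is closest to zero.

C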